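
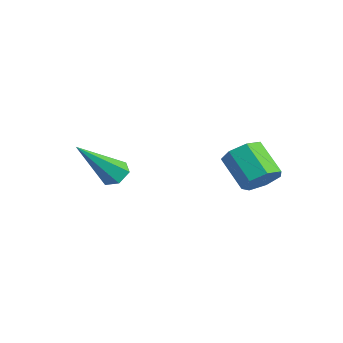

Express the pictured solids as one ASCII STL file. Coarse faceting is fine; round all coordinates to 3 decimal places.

solid 
facet normal 0.756 0.136 -0.641
outer loop
vertex 2.446 -0.022 2.454
vertex 1.975 0.055 1.915
vertex 2.25 0.561 2.347
endloop
endfacet
facet normal 0.575 0.331 0.749
outer loop
vertex 2.446 -0.022 2.454
vertex 2.25 0.561 2.347
vertex 1.396 -0.213 3.344
endloop
endfacet
facet normal 0.576 0.329 0.749
outer loop
vertex 1.396 -0.213 3.344
vertex 2.25 0.561 2.347
vertex 1.2 0.371 3.238
endloop
endfacet
facet normal -0.756 -0.137 0.640
outer loop
vertex 1.396 -0.213 3.344
vertex 1.2 0.371 3.238
vertex 0.925 -0.135 2.805
endloop
endfacet
facet normal 0.756 0.136 -0.641
outer loop
vertex 2.25 0.561 2.347
vertex 1.975 0.055 1.915
vertex 1.847 0.764 1.915
endloop
endfacet
facet normal 0.114 0.936 0.334
outer loop
vertex 2.25 0.561 2.347
vertex 1.847 0.764 1.915
vertex 1.2 0.371 3.238
endloop
endfacet
facet normal 0.112 0.936 0.333
outer loop
vertex 1.2 0.371 3.238
vertex 1.847 0.764 1.915
vertex 0.796 0.573 2.805
endloop
endfacet
facet normal -0.755 -0.138 0.641
outer loop
vertex 1.2 0.371 3.238
vertex 0.796 0.573 2.805
vertex 0.925 -0.135 2.805
endloop
endfacet
facet normal 0.755 0.136 -0.641
outer loop
vertex 1.847 0.764 1.915
vertex 1.975 0.055 1.915
vertex 1.54 0.433 1.483
endloop
endfacet
facet normal -0.434 0.837 -0.333
outer loop
vertex 1.847 0.764 1.915
vertex 1.54 0.433 1.483
vertex 0.796 0.573 2.805
endloop
endfacet
facet normal -0.435 0.837 -0.333
outer loop
vertex 0.796 0.573 2.805
vertex 1.54 0.433 1.483
vertex 0.49 0.242 2.373
endloop
endfacet
facet normal -0.755 -0.138 0.641
outer loop
vertex 0.796 0.573 2.805
vertex 0.49 0.242 2.373
vertex 0.925 -0.135 2.805
endloop
endfacet
facet normal 0.755 0.137 -0.641
outer loop
vertex 1.54 0.433 1.483
vertex 1.975 0.055 1.915
vertex 1.561 -0.182 1.376
endloop
endfacet
facet normal -0.654 0.108 -0.749
outer loop
vertex 1.54 0.433 1.483
vertex 1.561 -0.182 1.376
vertex 0.49 0.242 2.373
endloop
endfacet
facet normal -0.654 0.108 -0.749
outer loop
vertex 0.49 0.242 2.373
vertex 1.561 -0.182 1.376
vertex 0.511 -0.373 2.266
endloop
endfacet
facet normal -0.755 -0.137 0.641
outer loop
vertex 0.49 0.242 2.373
vertex 0.511 -0.373 2.266
vertex 0.925 -0.135 2.805
endloop
endfacet
facet normal 0.755 0.137 -0.641
outer loop
vertex 1.561 -0.182 1.376
vertex 1.975 0.055 1.915
vertex 1.894 -0.619 1.675
endloop
endfacet
facet normal -0.382 -0.702 -0.601
outer loop
vertex 1.561 -0.182 1.376
vertex 1.894 -0.619 1.675
vertex 0.511 -0.373 2.266
endloop
endfacet
facet normal -0.382 -0.703 -0.600
outer loop
vertex 0.511 -0.373 2.266
vertex 1.894 -0.619 1.675
vertex 0.844 -0.809 2.565
endloop
endfacet
facet normal -0.755 -0.137 0.641
outer loop
vertex 0.511 -0.373 2.266
vertex 0.844 -0.809 2.565
vertex 0.925 -0.135 2.805
endloop
endfacet
facet normal 0.755 0.137 -0.641
outer loop
vertex 1.894 -0.619 1.675
vertex 1.975 0.055 1.915
vertex 2.288 -0.547 2.155
endloop
endfacet
facet normal 0.179 -0.984 0.001
outer loop
vertex 1.894 -0.619 1.675
vertex 2.288 -0.547 2.155
vertex 0.844 -0.809 2.565
endloop
endfacet
facet normal 0.178 -0.984 -0.001
outer loop
vertex 0.844 -0.809 2.565
vertex 2.288 -0.547 2.155
vertex 1.238 -0.738 3.045
endloop
endfacet
facet normal -0.756 -0.137 0.641
outer loop
vertex 0.844 -0.809 2.565
vertex 1.238 -0.738 3.045
vertex 0.925 -0.135 2.805
endloop
endfacet
facet normal 0.756 0.137 -0.641
outer loop
vertex 2.288 -0.547 2.155
vertex 1.975 0.055 1.915
vertex 2.446 -0.022 2.454
endloop
endfacet
facet normal 0.604 -0.524 0.600
outer loop
vertex 2.288 -0.547 2.155
vertex 2.446 -0.022 2.454
vertex 1.238 -0.738 3.045
endloop
endfacet
facet normal 0.604 -0.524 0.600
outer loop
vertex 1.238 -0.738 3.045
vertex 2.446 -0.022 2.454
vertex 1.396 -0.213 3.344
endloop
endfacet
facet normal -0.756 -0.137 0.640
outer loop
vertex 1.238 -0.738 3.045
vertex 1.396 -0.213 3.344
vertex 0.925 -0.135 2.805
endloop
endfacet
facet normal -0.123 0.669 -0.733
outer loop
vertex -1.755 -3.146 0.856
vertex -2.284 -3.04 1.042
vertex -1.845 -2.738 1.244
endloop
endfacet
facet normal 0.983 0.046 0.179
outer loop
vertex -1.755 -3.146 0.856
vertex -1.845 -2.738 1.244
vertex -2.016 -4.5 2.638
endloop
endfacet
facet normal -0.123 0.669 -0.733
outer loop
vertex -1.845 -2.738 1.244
vertex -2.284 -3.04 1.042
vertex -2.374 -2.632 1.43
endloop
endfacet
facet normal 0.373 0.553 0.745
outer loop
vertex -1.845 -2.738 1.244
vertex -2.374 -2.632 1.43
vertex -2.016 -4.5 2.638
endloop
endfacet
facet normal -0.123 0.669 -0.733
outer loop
vertex -2.374 -2.632 1.43
vertex -2.284 -3.04 1.042
vertex -2.813 -2.935 1.227
endloop
endfacet
facet normal -0.584 0.359 0.728
outer loop
vertex -2.374 -2.632 1.43
vertex -2.813 -2.935 1.227
vertex -2.016 -4.5 2.638
endloop
endfacet
facet normal -0.123 0.670 -0.732
outer loop
vertex -2.813 -2.935 1.227
vertex -2.284 -3.04 1.042
vertex -2.723 -3.342 0.839
endloop
endfacet
facet normal -0.928 -0.343 0.144
outer loop
vertex -2.813 -2.935 1.227
vertex -2.723 -3.342 0.839
vertex -2.016 -4.5 2.638
endloop
endfacet
facet normal -0.122 0.670 -0.733
outer loop
vertex -2.723 -3.342 0.839
vertex -2.284 -3.04 1.042
vertex -2.194 -3.448 0.654
endloop
endfacet
facet normal -0.318 -0.849 -0.422
outer loop
vertex -2.723 -3.342 0.839
vertex -2.194 -3.448 0.654
vertex -2.016 -4.5 2.638
endloop
endfacet
facet normal -0.123 0.669 -0.733
outer loop
vertex -2.194 -3.448 0.654
vertex -2.284 -3.04 1.042
vertex -1.755 -3.146 0.856
endloop
endfacet
facet normal 0.637 -0.656 -0.405
outer loop
vertex -2.194 -3.448 0.654
vertex -1.755 -3.146 0.856
vertex -2.016 -4.5 2.638
endloop
endfacet

endsolid


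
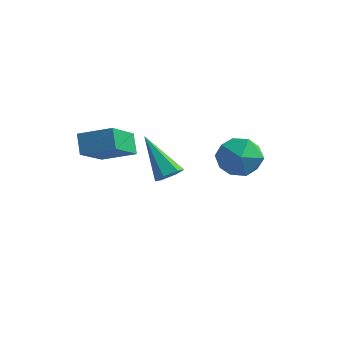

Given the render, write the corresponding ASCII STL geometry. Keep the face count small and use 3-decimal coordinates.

solid 
facet normal -0.895 -0.301 -0.330
outer loop
vertex -3.352 -2.407 3.326
vertex -3.771 -1.948 4.044
vertex -3.484 -0.828 2.241
endloop
endfacet
facet normal 0.441 -0.483 -0.756
outer loop
vertex -2.249 -0.412 2.696
vertex -3.352 -2.407 3.326
vertex -3.484 -0.828 2.241
endloop
endfacet
facet normal -0.895 -0.301 -0.330
outer loop
vertex -3.484 -0.828 2.241
vertex -3.771 -1.948 4.044
vertex -3.903 -0.369 2.959
endloop
endfacet
facet normal -0.069 0.822 -0.565
outer loop
vertex -3.903 -0.369 2.959
vertex -2.249 -0.412 2.696
vertex -3.484 -0.828 2.241
endloop
endfacet
facet normal 0.069 -0.822 0.565
outer loop
vertex -3.352 -2.407 3.326
vertex -2.536 -1.532 4.499
vertex -3.771 -1.948 4.044
endloop
endfacet
facet normal 0.441 -0.483 -0.756
outer loop
vertex -2.117 -1.991 3.781
vertex -3.352 -2.407 3.326
vertex -2.249 -0.412 2.696
endloop
endfacet
facet normal 0.069 -0.822 0.565
outer loop
vertex -2.117 -1.991 3.781
vertex -2.536 -1.532 4.499
vertex -3.352 -2.407 3.326
endloop
endfacet
facet normal -0.441 0.483 0.756
outer loop
vertex -3.771 -1.948 4.044
vertex -2.536 -1.532 4.499
vertex -3.903 -0.369 2.959
endloop
endfacet
facet normal -0.069 0.822 -0.565
outer loop
vertex -2.668 0.047 3.414
vertex -2.249 -0.412 2.696
vertex -3.903 -0.369 2.959
endloop
endfacet
facet normal -0.441 0.483 0.756
outer loop
vertex -3.903 -0.369 2.959
vertex -2.536 -1.532 4.499
vertex -2.668 0.047 3.414
endloop
endfacet
facet normal 0.895 0.301 0.330
outer loop
vertex -2.668 0.047 3.414
vertex -2.117 -1.991 3.781
vertex -2.249 -0.412 2.696
endloop
endfacet
facet normal 0.895 0.301 0.330
outer loop
vertex -2.536 -1.532 4.499
vertex -2.117 -1.991 3.781
vertex -2.668 0.047 3.414
endloop
endfacet
facet normal 0.152 0.893 -0.424
outer loop
vertex 1.677 1.451 2.167
vertex 0.731 1.72 2.395
vertex 1.479 1.903 3.048
endloop
endfacet
facet normal 0.759 0.633 -0.154
outer loop
vertex 1.677 1.451 2.167
vertex 1.479 1.903 3.048
vertex 2.121 1.124 3.013
endloop
endfacet
facet normal 0.886 0.003 -0.464
outer loop
vertex 1.677 1.451 2.167
vertex 2.121 1.124 3.013
vertex 1.77 0.461 2.338
endloop
endfacet
facet normal 0.357 -0.126 -0.925
outer loop
vertex 1.677 1.451 2.167
vertex 1.77 0.461 2.338
vertex 0.911 0.829 1.956
endloop
endfacet
facet normal -0.096 0.424 -0.900
outer loop
vertex 1.677 1.451 2.167
vertex 0.911 0.829 1.956
vertex 0.731 1.72 2.395
endloop
endfacet
facet normal 0.659 0.519 0.544
outer loop
vertex 2.121 1.124 3.013
vertex 1.479 1.903 3.048
vertex 1.449 1.191 3.764
endloop
endfacet
facet normal -0.324 0.940 0.107
outer loop
vertex 1.479 1.903 3.048
vertex 0.731 1.72 2.395
vertex 0.59 1.559 3.382
endloop
endfacet
facet normal -0.725 0.181 -0.665
outer loop
vertex 0.731 1.72 2.395
vertex 0.911 0.829 1.956
vertex 0.239 0.896 2.707
endloop
endfacet
facet normal 0.010 -0.709 -0.705
outer loop
vertex 0.911 0.829 1.956
vertex 1.77 0.461 2.338
vertex 0.881 0.117 2.672
endloop
endfacet
facet normal 0.865 -0.500 0.042
outer loop
vertex 1.77 0.461 2.338
vertex 2.121 1.124 3.013
vertex 1.629 0.3 3.325
endloop
endfacet
facet normal -0.357 0.126 0.925
outer loop
vertex 0.683 0.569 3.553
vertex 1.449 1.191 3.764
vertex 0.59 1.559 3.382
endloop
endfacet
facet normal -0.886 -0.003 0.464
outer loop
vertex 0.683 0.569 3.553
vertex 0.59 1.559 3.382
vertex 0.239 0.896 2.707
endloop
endfacet
facet normal -0.759 -0.633 0.154
outer loop
vertex 0.683 0.569 3.553
vertex 0.239 0.896 2.707
vertex 0.881 0.117 2.672
endloop
endfacet
facet normal -0.152 -0.893 0.424
outer loop
vertex 0.683 0.569 3.553
vertex 0.881 0.117 2.672
vertex 1.629 0.3 3.325
endloop
endfacet
facet normal 0.096 -0.424 0.900
outer loop
vertex 0.683 0.569 3.553
vertex 1.629 0.3 3.325
vertex 1.449 1.191 3.764
endloop
endfacet
facet normal -0.010 0.709 0.705
outer loop
vertex 0.59 1.559 3.382
vertex 1.449 1.191 3.764
vertex 1.479 1.903 3.048
endloop
endfacet
facet normal -0.865 0.500 -0.042
outer loop
vertex 0.239 0.896 2.707
vertex 0.59 1.559 3.382
vertex 0.731 1.72 2.395
endloop
endfacet
facet normal -0.659 -0.519 -0.544
outer loop
vertex 0.881 0.117 2.672
vertex 0.239 0.896 2.707
vertex 0.911 0.829 1.956
endloop
endfacet
facet normal 0.324 -0.940 -0.107
outer loop
vertex 1.629 0.3 3.325
vertex 0.881 0.117 2.672
vertex 1.77 0.461 2.338
endloop
endfacet
facet normal 0.725 -0.181 0.665
outer loop
vertex 1.449 1.191 3.764
vertex 1.629 0.3 3.325
vertex 2.121 1.124 3.013
endloop
endfacet
facet normal 0.671 -0.231 -0.705
outer loop
vertex -1.905 1.901 0.733
vertex -2.325 1.999 0.301
vertex -1.969 2.457 0.49
endloop
endfacet
facet normal 0.547 0.387 0.742
outer loop
vertex -1.905 1.901 0.733
vertex -1.969 2.457 0.49
vertex -3.735 2.481 1.779
endloop
endfacet
facet normal 0.671 -0.231 -0.705
outer loop
vertex -1.969 2.457 0.49
vertex -2.325 1.999 0.301
vertex -2.389 2.555 0.058
endloop
endfacet
facet normal 0.103 0.987 0.123
outer loop
vertex -1.969 2.457 0.49
vertex -2.389 2.555 0.058
vertex -3.735 2.481 1.779
endloop
endfacet
facet normal 0.672 -0.230 -0.704
outer loop
vertex -2.389 2.555 0.058
vertex -2.325 1.999 0.301
vertex -2.744 2.096 -0.131
endloop
endfacet
facet normal -0.609 0.655 -0.448
outer loop
vertex -2.389 2.555 0.058
vertex -2.744 2.096 -0.131
vertex -3.735 2.481 1.779
endloop
endfacet
facet normal 0.673 -0.229 -0.704
outer loop
vertex -2.744 2.096 -0.131
vertex -2.325 1.999 0.301
vertex -2.68 1.54 0.111
endloop
endfacet
facet normal -0.875 -0.274 -0.399
outer loop
vertex -2.744 2.096 -0.131
vertex -2.68 1.54 0.111
vertex -3.735 2.481 1.779
endloop
endfacet
facet normal 0.672 -0.228 -0.705
outer loop
vertex -2.68 1.54 0.111
vertex -2.325 1.999 0.301
vertex -2.26 1.443 0.543
endloop
endfacet
facet normal -0.430 -0.875 0.222
outer loop
vertex -2.68 1.54 0.111
vertex -2.26 1.443 0.543
vertex -3.735 2.481 1.779
endloop
endfacet
facet normal 0.672 -0.228 -0.705
outer loop
vertex -2.26 1.443 0.543
vertex -2.325 1.999 0.301
vertex -1.905 1.901 0.733
endloop
endfacet
facet normal 0.279 -0.545 0.791
outer loop
vertex -2.26 1.443 0.543
vertex -1.905 1.901 0.733
vertex -3.735 2.481 1.779
endloop
endfacet

endsolid


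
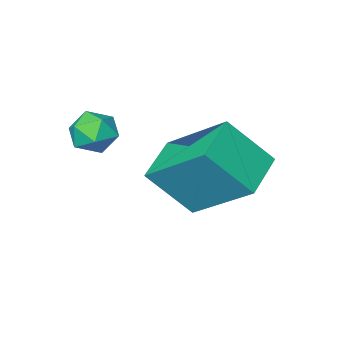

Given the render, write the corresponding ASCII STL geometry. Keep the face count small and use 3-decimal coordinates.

solid 
facet normal 0.313 -0.027 0.949
outer loop
vertex -0.325 -1.342 -0.031
vertex -0.285 -2.013 -0.063
vertex 0.247 -1.636 -0.228
endloop
endfacet
facet normal 0.515 0.579 0.632
outer loop
vertex -0.325 -1.342 -0.031
vertex 0.247 -1.636 -0.228
vertex 0.023 -1.088 -0.547
endloop
endfacet
facet normal -0.071 0.913 0.401
outer loop
vertex -0.325 -1.342 -0.031
vertex 0.023 -1.088 -0.547
vertex -0.648 -1.126 -0.58
endloop
endfacet
facet normal -0.637 0.513 0.576
outer loop
vertex -0.325 -1.342 -0.031
vertex -0.648 -1.126 -0.58
vertex -0.838 -1.698 -0.281
endloop
endfacet
facet normal -0.399 -0.067 0.915
outer loop
vertex -0.325 -1.342 -0.031
vertex -0.838 -1.698 -0.281
vertex -0.285 -2.013 -0.063
endloop
endfacet
facet normal 0.910 0.409 0.063
outer loop
vertex 0.023 -1.088 -0.547
vertex 0.247 -1.636 -0.228
vertex 0.278 -1.602 -0.899
endloop
endfacet
facet normal 0.584 -0.571 0.577
outer loop
vertex 0.247 -1.636 -0.228
vertex -0.285 -2.013 -0.063
vertex 0.088 -2.174 -0.6
endloop
endfacet
facet normal -0.568 -0.638 0.520
outer loop
vertex -0.285 -2.013 -0.063
vertex -0.838 -1.698 -0.281
vertex -0.583 -2.212 -0.633
endloop
endfacet
facet normal -0.953 0.302 -0.029
outer loop
vertex -0.838 -1.698 -0.281
vertex -0.648 -1.126 -0.58
vertex -0.807 -1.664 -0.952
endloop
endfacet
facet normal -0.038 0.950 -0.311
outer loop
vertex -0.648 -1.126 -0.58
vertex 0.023 -1.088 -0.547
vertex -0.275 -1.287 -1.117
endloop
endfacet
facet normal 0.637 -0.513 -0.576
outer loop
vertex -0.235 -1.958 -1.149
vertex 0.278 -1.602 -0.899
vertex 0.088 -2.174 -0.6
endloop
endfacet
facet normal 0.071 -0.913 -0.401
outer loop
vertex -0.235 -1.958 -1.149
vertex 0.088 -2.174 -0.6
vertex -0.583 -2.212 -0.633
endloop
endfacet
facet normal -0.515 -0.579 -0.632
outer loop
vertex -0.235 -1.958 -1.149
vertex -0.583 -2.212 -0.633
vertex -0.807 -1.664 -0.952
endloop
endfacet
facet normal -0.313 0.027 -0.949
outer loop
vertex -0.235 -1.958 -1.149
vertex -0.807 -1.664 -0.952
vertex -0.275 -1.287 -1.117
endloop
endfacet
facet normal 0.399 0.067 -0.915
outer loop
vertex -0.235 -1.958 -1.149
vertex -0.275 -1.287 -1.117
vertex 0.278 -1.602 -0.899
endloop
endfacet
facet normal 0.953 -0.302 0.029
outer loop
vertex 0.088 -2.174 -0.6
vertex 0.278 -1.602 -0.899
vertex 0.247 -1.636 -0.228
endloop
endfacet
facet normal 0.038 -0.950 0.311
outer loop
vertex -0.583 -2.212 -0.633
vertex 0.088 -2.174 -0.6
vertex -0.285 -2.013 -0.063
endloop
endfacet
facet normal -0.910 -0.409 -0.063
outer loop
vertex -0.807 -1.664 -0.952
vertex -0.583 -2.212 -0.633
vertex -0.838 -1.698 -0.281
endloop
endfacet
facet normal -0.584 0.571 -0.577
outer loop
vertex -0.275 -1.287 -1.117
vertex -0.807 -1.664 -0.952
vertex -0.648 -1.126 -0.58
endloop
endfacet
facet normal 0.568 0.638 -0.520
outer loop
vertex 0.278 -1.602 -0.899
vertex -0.275 -1.287 -1.117
vertex 0.023 -1.088 -0.547
endloop
endfacet
facet normal -0.801 -0.525 0.289
outer loop
vertex -2.724 0.242 -0.087
vertex -3.616 0.933 -1.304
vertex -2.141 -1.392 -1.44
endloop
endfacet
facet normal 0.537 -0.416 0.734
outer loop
vertex -1.044 -0.673 -1.836
vertex -2.724 0.242 -0.087
vertex -2.141 -1.392 -1.44
endloop
endfacet
facet normal -0.801 -0.525 0.289
outer loop
vertex -2.141 -1.392 -1.44
vertex -3.616 0.933 -1.304
vertex -3.033 -0.701 -2.658
endloop
endfacet
facet normal 0.265 -0.743 -0.615
outer loop
vertex -3.033 -0.701 -2.658
vertex -1.044 -0.673 -1.836
vertex -2.141 -1.392 -1.44
endloop
endfacet
facet normal -0.264 0.742 0.615
outer loop
vertex -2.724 0.242 -0.087
vertex -2.519 1.652 -1.7
vertex -3.616 0.933 -1.304
endloop
endfacet
facet normal 0.537 -0.416 0.734
outer loop
vertex -1.627 0.961 -0.482
vertex -2.724 0.242 -0.087
vertex -1.044 -0.673 -1.836
endloop
endfacet
facet normal -0.265 0.742 0.615
outer loop
vertex -1.627 0.961 -0.482
vertex -2.519 1.652 -1.7
vertex -2.724 0.242 -0.087
endloop
endfacet
facet normal -0.537 0.416 -0.734
outer loop
vertex -3.616 0.933 -1.304
vertex -2.519 1.652 -1.7
vertex -3.033 -0.701 -2.658
endloop
endfacet
facet normal 0.265 -0.742 -0.616
outer loop
vertex -1.936 0.018 -3.053
vertex -1.044 -0.673 -1.836
vertex -3.033 -0.701 -2.658
endloop
endfacet
facet normal -0.537 0.416 -0.734
outer loop
vertex -3.033 -0.701 -2.658
vertex -2.519 1.652 -1.7
vertex -1.936 0.018 -3.053
endloop
endfacet
facet normal 0.801 0.525 -0.289
outer loop
vertex -1.936 0.018 -3.053
vertex -1.627 0.961 -0.482
vertex -1.044 -0.673 -1.836
endloop
endfacet
facet normal 0.801 0.525 -0.289
outer loop
vertex -2.519 1.652 -1.7
vertex -1.627 0.961 -0.482
vertex -1.936 0.018 -3.053
endloop
endfacet

endsolid


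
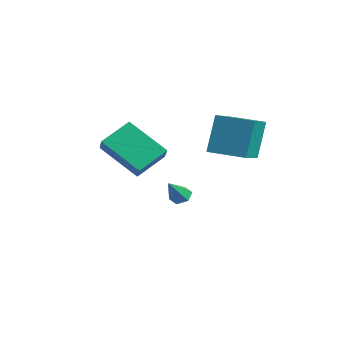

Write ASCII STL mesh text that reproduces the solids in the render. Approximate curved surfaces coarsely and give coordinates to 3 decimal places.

solid 
facet normal -0.667 -0.424 0.613
outer loop
vertex -1.324 -4.794 2.716
vertex -1.378 -3.468 3.573
vertex -2.195 -4.396 2.044
endloop
endfacet
facet normal 0.035 -0.839 -0.542
outer loop
vertex -0.742 -3.472 0.707
vertex -1.324 -4.794 2.716
vertex -2.195 -4.396 2.044
endloop
endfacet
facet normal -0.667 -0.423 0.613
outer loop
vertex -2.195 -4.396 2.044
vertex -1.378 -3.468 3.573
vertex -2.249 -3.069 2.901
endloop
endfacet
facet normal -0.745 0.340 -0.574
outer loop
vertex -2.249 -3.069 2.901
vertex -0.742 -3.472 0.707
vertex -2.195 -4.396 2.044
endloop
endfacet
facet normal 0.745 -0.341 0.574
outer loop
vertex -1.324 -4.794 2.716
vertex 0.075 -2.544 2.236
vertex -1.378 -3.468 3.573
endloop
endfacet
facet normal 0.034 -0.839 -0.542
outer loop
vertex 0.129 -3.871 1.379
vertex -1.324 -4.794 2.716
vertex -0.742 -3.472 0.707
endloop
endfacet
facet normal 0.745 -0.340 0.574
outer loop
vertex 0.129 -3.871 1.379
vertex 0.075 -2.544 2.236
vertex -1.324 -4.794 2.716
endloop
endfacet
facet normal -0.034 0.839 0.543
outer loop
vertex -1.378 -3.468 3.573
vertex 0.075 -2.544 2.236
vertex -2.249 -3.069 2.901
endloop
endfacet
facet normal -0.745 0.341 -0.574
outer loop
vertex -0.796 -2.146 1.564
vertex -0.742 -3.472 0.707
vertex -2.249 -3.069 2.901
endloop
endfacet
facet normal -0.035 0.840 0.542
outer loop
vertex -2.249 -3.069 2.901
vertex 0.075 -2.544 2.236
vertex -0.796 -2.146 1.564
endloop
endfacet
facet normal 0.667 0.423 -0.613
outer loop
vertex -0.796 -2.146 1.564
vertex 0.129 -3.871 1.379
vertex -0.742 -3.472 0.707
endloop
endfacet
facet normal 0.667 0.423 -0.613
outer loop
vertex 0.075 -2.544 2.236
vertex 0.129 -3.871 1.379
vertex -0.796 -2.146 1.564
endloop
endfacet
facet normal -0.260 0.617 -0.743
outer loop
vertex -3.292 -0.085 -2.37
vertex -3.517 0.26 -2.005
vertex -2.988 0.314 -2.145
endloop
endfacet
facet normal 0.833 -0.491 -0.255
outer loop
vertex -3.292 -0.085 -2.37
vertex -2.988 0.314 -2.145
vertex -3.163 -0.58 -0.995
endloop
endfacet
facet normal -0.260 0.617 -0.743
outer loop
vertex -2.988 0.314 -2.145
vertex -3.517 0.26 -2.005
vertex -3.212 0.659 -1.78
endloop
endfacet
facet normal 0.912 0.244 0.329
outer loop
vertex -2.988 0.314 -2.145
vertex -3.212 0.659 -1.78
vertex -3.163 -0.58 -0.995
endloop
endfacet
facet normal -0.260 0.617 -0.743
outer loop
vertex -3.212 0.659 -1.78
vertex -3.517 0.26 -2.005
vertex -3.741 0.605 -1.64
endloop
endfacet
facet normal 0.165 0.532 0.830
outer loop
vertex -3.212 0.659 -1.78
vertex -3.741 0.605 -1.64
vertex -3.163 -0.58 -0.995
endloop
endfacet
facet normal -0.260 0.617 -0.743
outer loop
vertex -3.741 0.605 -1.64
vertex -3.517 0.26 -2.005
vertex -4.046 0.206 -1.865
endloop
endfacet
facet normal -0.660 0.084 0.746
outer loop
vertex -3.741 0.605 -1.64
vertex -4.046 0.206 -1.865
vertex -3.163 -0.58 -0.995
endloop
endfacet
facet normal -0.260 0.617 -0.743
outer loop
vertex -4.046 0.206 -1.865
vertex -3.517 0.26 -2.005
vertex -3.822 -0.139 -2.23
endloop
endfacet
facet normal -0.740 -0.652 0.162
outer loop
vertex -4.046 0.206 -1.865
vertex -3.822 -0.139 -2.23
vertex -3.163 -0.58 -0.995
endloop
endfacet
facet normal -0.259 0.617 -0.743
outer loop
vertex -3.822 -0.139 -2.23
vertex -3.517 0.26 -2.005
vertex -3.292 -0.085 -2.37
endloop
endfacet
facet normal 0.006 -0.941 -0.339
outer loop
vertex -3.822 -0.139 -2.23
vertex -3.292 -0.085 -2.37
vertex -3.163 -0.58 -0.995
endloop
endfacet
facet normal -0.605 0.731 -0.317
outer loop
vertex -1.144 1.108 3.193
vertex 0.182 2.147 3.059
vertex -0.875 0.524 1.331
endloop
endfacet
facet normal -0.784 -0.615 0.080
outer loop
vertex 0.178 -0.747 1.881
vertex -1.144 1.108 3.193
vertex -0.875 0.524 1.331
endloop
endfacet
facet normal -0.605 0.731 -0.316
outer loop
vertex -0.875 0.524 1.331
vertex 0.182 2.147 3.059
vertex 0.451 1.563 1.196
endloop
endfacet
facet normal 0.136 -0.296 -0.945
outer loop
vertex 0.451 1.563 1.196
vertex 0.178 -0.747 1.881
vertex -0.875 0.524 1.331
endloop
endfacet
facet normal -0.136 0.296 0.945
outer loop
vertex -1.144 1.108 3.193
vertex 1.235 0.876 3.609
vertex 0.182 2.147 3.059
endloop
endfacet
facet normal -0.784 -0.615 0.080
outer loop
vertex -0.091 -0.163 3.744
vertex -1.144 1.108 3.193
vertex 0.178 -0.747 1.881
endloop
endfacet
facet normal -0.136 0.297 0.945
outer loop
vertex -0.091 -0.163 3.744
vertex 1.235 0.876 3.609
vertex -1.144 1.108 3.193
endloop
endfacet
facet normal 0.784 0.615 -0.080
outer loop
vertex 0.182 2.147 3.059
vertex 1.235 0.876 3.609
vertex 0.451 1.563 1.196
endloop
endfacet
facet normal 0.137 -0.296 -0.945
outer loop
vertex 1.504 0.292 1.747
vertex 0.178 -0.747 1.881
vertex 0.451 1.563 1.196
endloop
endfacet
facet normal 0.784 0.615 -0.080
outer loop
vertex 0.451 1.563 1.196
vertex 1.235 0.876 3.609
vertex 1.504 0.292 1.747
endloop
endfacet
facet normal 0.605 -0.731 0.316
outer loop
vertex 1.504 0.292 1.747
vertex -0.091 -0.163 3.744
vertex 0.178 -0.747 1.881
endloop
endfacet
facet normal 0.605 -0.731 0.317
outer loop
vertex 1.235 0.876 3.609
vertex -0.091 -0.163 3.744
vertex 1.504 0.292 1.747
endloop
endfacet

endsolid


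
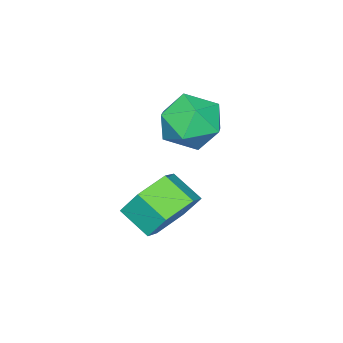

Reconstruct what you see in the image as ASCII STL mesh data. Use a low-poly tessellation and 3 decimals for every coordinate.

solid 
facet normal -0.552 0.833 0.039
outer loop
vertex 0.735 -3.251 2.98
vertex 0.81 -3.251 4.039
vertex 1.536 -2.742 3.455
endloop
endfacet
facet normal -0.175 0.805 -0.567
outer loop
vertex 0.735 -3.251 2.98
vertex 1.536 -2.742 3.455
vertex 1.717 -3.318 2.581
endloop
endfacet
facet normal -0.356 0.207 -0.911
outer loop
vertex 0.735 -3.251 2.98
vertex 1.717 -3.318 2.581
vertex 1.101 -4.183 2.625
endloop
endfacet
facet normal -0.844 -0.134 -0.519
outer loop
vertex 0.735 -3.251 2.98
vertex 1.101 -4.183 2.625
vertex 0.541 -4.141 3.526
endloop
endfacet
facet normal -0.965 0.252 0.068
outer loop
vertex 0.735 -3.251 2.98
vertex 0.541 -4.141 3.526
vertex 0.81 -3.251 4.039
endloop
endfacet
facet normal 0.516 0.761 -0.394
outer loop
vertex 1.717 -3.318 2.581
vertex 1.536 -2.742 3.455
vertex 2.399 -3.359 3.394
endloop
endfacet
facet normal -0.094 0.805 0.585
outer loop
vertex 1.536 -2.742 3.455
vertex 0.81 -3.251 4.039
vertex 1.839 -3.317 4.295
endloop
endfacet
facet normal -0.763 -0.134 0.633
outer loop
vertex 0.81 -3.251 4.039
vertex 0.541 -4.141 3.526
vertex 1.223 -4.182 4.339
endloop
endfacet
facet normal -0.566 -0.761 -0.317
outer loop
vertex 0.541 -4.141 3.526
vertex 1.101 -4.183 2.625
vertex 1.404 -4.758 3.465
endloop
endfacet
facet normal 0.224 -0.208 -0.952
outer loop
vertex 1.101 -4.183 2.625
vertex 1.717 -3.318 2.581
vertex 2.13 -4.249 2.881
endloop
endfacet
facet normal 0.844 0.134 0.519
outer loop
vertex 2.205 -4.249 3.94
vertex 2.399 -3.359 3.394
vertex 1.839 -3.317 4.295
endloop
endfacet
facet normal 0.356 -0.207 0.911
outer loop
vertex 2.205 -4.249 3.94
vertex 1.839 -3.317 4.295
vertex 1.223 -4.182 4.339
endloop
endfacet
facet normal 0.175 -0.805 0.567
outer loop
vertex 2.205 -4.249 3.94
vertex 1.223 -4.182 4.339
vertex 1.404 -4.758 3.465
endloop
endfacet
facet normal 0.552 -0.833 -0.039
outer loop
vertex 2.205 -4.249 3.94
vertex 1.404 -4.758 3.465
vertex 2.13 -4.249 2.881
endloop
endfacet
facet normal 0.965 -0.252 -0.068
outer loop
vertex 2.205 -4.249 3.94
vertex 2.13 -4.249 2.881
vertex 2.399 -3.359 3.394
endloop
endfacet
facet normal 0.566 0.761 0.317
outer loop
vertex 1.839 -3.317 4.295
vertex 2.399 -3.359 3.394
vertex 1.536 -2.742 3.455
endloop
endfacet
facet normal -0.224 0.208 0.952
outer loop
vertex 1.223 -4.182 4.339
vertex 1.839 -3.317 4.295
vertex 0.81 -3.251 4.039
endloop
endfacet
facet normal -0.516 -0.761 0.394
outer loop
vertex 1.404 -4.758 3.465
vertex 1.223 -4.182 4.339
vertex 0.541 -4.141 3.526
endloop
endfacet
facet normal 0.094 -0.805 -0.585
outer loop
vertex 2.13 -4.249 2.881
vertex 1.404 -4.758 3.465
vertex 1.101 -4.183 2.625
endloop
endfacet
facet normal 0.763 0.134 -0.633
outer loop
vertex 2.399 -3.359 3.394
vertex 2.13 -4.249 2.881
vertex 1.717 -3.318 2.581
endloop
endfacet
facet normal 0.028 0.846 -0.532
outer loop
vertex 3.788 -2.921 1.016
vertex 2.957 -3.225 0.489
vertex 2.846 -2.677 1.354
endloop
endfacet
facet normal 0.404 0.477 0.781
outer loop
vertex 3.788 -2.921 1.016
vertex 2.846 -2.677 1.354
vertex 3.755 -3.912 1.638
endloop
endfacet
facet normal 0.405 0.477 0.780
outer loop
vertex 3.755 -3.912 1.638
vertex 2.846 -2.677 1.354
vertex 2.813 -3.667 1.977
endloop
endfacet
facet normal -0.029 -0.846 0.532
outer loop
vertex 3.755 -3.912 1.638
vertex 2.813 -3.667 1.977
vertex 2.923 -4.215 1.111
endloop
endfacet
facet normal 0.028 0.846 -0.532
outer loop
vertex 2.846 -2.677 1.354
vertex 2.957 -3.225 0.489
vertex 2.015 -2.981 0.827
endloop
endfacet
facet normal -0.590 0.444 0.674
outer loop
vertex 2.846 -2.677 1.354
vertex 2.015 -2.981 0.827
vertex 2.813 -3.667 1.977
endloop
endfacet
facet normal -0.590 0.444 0.674
outer loop
vertex 2.813 -3.667 1.977
vertex 2.015 -2.981 0.827
vertex 1.982 -3.971 1.45
endloop
endfacet
facet normal -0.028 -0.846 0.532
outer loop
vertex 2.813 -3.667 1.977
vertex 1.982 -3.971 1.45
vertex 2.923 -4.215 1.111
endloop
endfacet
facet normal 0.028 0.846 -0.532
outer loop
vertex 2.015 -2.981 0.827
vertex 2.957 -3.225 0.489
vertex 2.125 -3.528 -0.038
endloop
endfacet
facet normal -0.994 -0.033 -0.105
outer loop
vertex 2.015 -2.981 0.827
vertex 2.125 -3.528 -0.038
vertex 1.982 -3.971 1.45
endloop
endfacet
facet normal -0.994 -0.033 -0.105
outer loop
vertex 1.982 -3.971 1.45
vertex 2.125 -3.528 -0.038
vertex 2.092 -4.519 0.584
endloop
endfacet
facet normal -0.028 -0.846 0.532
outer loop
vertex 1.982 -3.971 1.45
vertex 2.092 -4.519 0.584
vertex 2.923 -4.215 1.111
endloop
endfacet
facet normal 0.029 0.846 -0.532
outer loop
vertex 2.125 -3.528 -0.038
vertex 2.957 -3.225 0.489
vertex 3.067 -3.773 -0.377
endloop
endfacet
facet normal -0.405 -0.476 -0.781
outer loop
vertex 2.125 -3.528 -0.038
vertex 3.067 -3.773 -0.377
vertex 2.092 -4.519 0.584
endloop
endfacet
facet normal -0.404 -0.478 -0.780
outer loop
vertex 2.092 -4.519 0.584
vertex 3.067 -3.773 -0.377
vertex 3.034 -4.763 0.246
endloop
endfacet
facet normal -0.028 -0.846 0.532
outer loop
vertex 2.092 -4.519 0.584
vertex 3.034 -4.763 0.246
vertex 2.923 -4.215 1.111
endloop
endfacet
facet normal 0.028 0.846 -0.532
outer loop
vertex 3.067 -3.773 -0.377
vertex 2.957 -3.225 0.489
vertex 3.898 -3.469 0.15
endloop
endfacet
facet normal 0.590 -0.444 -0.674
outer loop
vertex 3.067 -3.773 -0.377
vertex 3.898 -3.469 0.15
vertex 3.034 -4.763 0.246
endloop
endfacet
facet normal 0.590 -0.444 -0.674
outer loop
vertex 3.034 -4.763 0.246
vertex 3.898 -3.469 0.15
vertex 3.865 -4.459 0.773
endloop
endfacet
facet normal -0.028 -0.846 0.532
outer loop
vertex 3.034 -4.763 0.246
vertex 3.865 -4.459 0.773
vertex 2.923 -4.215 1.111
endloop
endfacet
facet normal 0.028 0.846 -0.532
outer loop
vertex 3.898 -3.469 0.15
vertex 2.957 -3.225 0.489
vertex 3.788 -2.921 1.016
endloop
endfacet
facet normal 0.994 0.033 0.105
outer loop
vertex 3.898 -3.469 0.15
vertex 3.788 -2.921 1.016
vertex 3.865 -4.459 0.773
endloop
endfacet
facet normal 0.994 0.033 0.105
outer loop
vertex 3.865 -4.459 0.773
vertex 3.788 -2.921 1.016
vertex 3.755 -3.912 1.638
endloop
endfacet
facet normal -0.028 -0.846 0.532
outer loop
vertex 3.865 -4.459 0.773
vertex 3.755 -3.912 1.638
vertex 2.923 -4.215 1.111
endloop
endfacet

endsolid


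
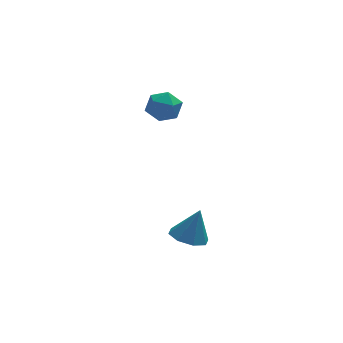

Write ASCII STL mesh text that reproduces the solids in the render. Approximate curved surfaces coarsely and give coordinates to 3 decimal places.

solid 
facet normal -0.339 -0.111 -0.934
outer loop
vertex -0.287 -3.158 -2.854
vertex -1.171 -3.142 -2.535
vertex -0.56 -2.493 -2.834
endloop
endfacet
facet normal 0.920 0.374 0.118
outer loop
vertex -0.287 -3.158 -2.854
vertex -0.56 -2.493 -2.834
vertex -0.609 -2.958 -0.985
endloop
endfacet
facet normal -0.339 -0.112 -0.934
outer loop
vertex -0.56 -2.493 -2.834
vertex -1.171 -3.142 -2.535
vertex -1.192 -2.208 -2.639
endloop
endfacet
facet normal 0.458 0.859 0.228
outer loop
vertex -0.56 -2.493 -2.834
vertex -1.192 -2.208 -2.639
vertex -0.609 -2.958 -0.985
endloop
endfacet
facet normal -0.339 -0.112 -0.934
outer loop
vertex -1.192 -2.208 -2.639
vertex -1.171 -3.142 -2.535
vertex -1.811 -2.47 -2.383
endloop
endfacet
facet normal -0.179 0.871 0.458
outer loop
vertex -1.192 -2.208 -2.639
vertex -1.811 -2.47 -2.383
vertex -0.609 -2.958 -0.985
endloop
endfacet
facet normal -0.338 -0.111 -0.935
outer loop
vertex -1.811 -2.47 -2.383
vertex -1.171 -3.142 -2.535
vertex -2.055 -3.126 -2.217
endloop
endfacet
facet normal -0.621 0.401 0.674
outer loop
vertex -1.811 -2.47 -2.383
vertex -2.055 -3.126 -2.217
vertex -0.609 -2.958 -0.985
endloop
endfacet
facet normal -0.338 -0.111 -0.935
outer loop
vertex -2.055 -3.126 -2.217
vertex -1.171 -3.142 -2.535
vertex -1.782 -3.791 -2.237
endloop
endfacet
facet normal -0.606 -0.271 0.748
outer loop
vertex -2.055 -3.126 -2.217
vertex -1.782 -3.791 -2.237
vertex -0.609 -2.958 -0.985
endloop
endfacet
facet normal -0.339 -0.110 -0.934
outer loop
vertex -1.782 -3.791 -2.237
vertex -1.171 -3.142 -2.535
vertex -1.151 -4.076 -2.432
endloop
endfacet
facet normal -0.144 -0.756 0.638
outer loop
vertex -1.782 -3.791 -2.237
vertex -1.151 -4.076 -2.432
vertex -0.609 -2.958 -0.985
endloop
endfacet
facet normal -0.340 -0.110 -0.934
outer loop
vertex -1.151 -4.076 -2.432
vertex -1.171 -3.142 -2.535
vertex -0.532 -3.814 -2.688
endloop
endfacet
facet normal 0.494 -0.768 0.408
outer loop
vertex -1.151 -4.076 -2.432
vertex -0.532 -3.814 -2.688
vertex -0.609 -2.958 -0.985
endloop
endfacet
facet normal -0.339 -0.110 -0.934
outer loop
vertex -0.532 -3.814 -2.688
vertex -1.171 -3.142 -2.535
vertex -0.287 -3.158 -2.854
endloop
endfacet
facet normal 0.934 -0.300 0.193
outer loop
vertex -0.532 -3.814 -2.688
vertex -0.287 -3.158 -2.854
vertex -0.609 -2.958 -0.985
endloop
endfacet
facet normal -0.375 0.181 0.909
outer loop
vertex -1.664 3.221 2.785
vertex -1.718 2.291 2.948
vertex -0.933 2.766 3.177
endloop
endfacet
facet normal 0.062 0.707 0.705
outer loop
vertex -1.664 3.221 2.785
vertex -0.933 2.766 3.177
vertex -0.78 3.419 2.509
endloop
endfacet
facet normal -0.189 0.977 0.095
outer loop
vertex -1.664 3.221 2.785
vertex -0.78 3.419 2.509
vertex -1.472 3.347 1.867
endloop
endfacet
facet normal -0.782 0.618 -0.079
outer loop
vertex -1.664 3.221 2.785
vertex -1.472 3.347 1.867
vertex -2.051 2.649 2.138
endloop
endfacet
facet normal -0.897 0.126 0.424
outer loop
vertex -1.664 3.221 2.785
vertex -2.051 2.649 2.138
vertex -1.718 2.291 2.948
endloop
endfacet
facet normal 0.702 0.422 0.573
outer loop
vertex -0.78 3.419 2.509
vertex -0.933 2.766 3.177
vertex -0.289 2.611 2.502
endloop
endfacet
facet normal -0.004 -0.428 0.904
outer loop
vertex -0.933 2.766 3.177
vertex -1.718 2.291 2.948
vertex -0.868 1.913 2.773
endloop
endfacet
facet normal -0.848 -0.516 0.120
outer loop
vertex -1.718 2.291 2.948
vertex -2.051 2.649 2.138
vertex -1.56 1.841 2.131
endloop
endfacet
facet normal -0.662 0.279 -0.696
outer loop
vertex -2.051 2.649 2.138
vertex -1.472 3.347 1.867
vertex -1.407 2.494 1.463
endloop
endfacet
facet normal 0.297 0.860 -0.416
outer loop
vertex -1.472 3.347 1.867
vertex -0.78 3.419 2.509
vertex -0.622 2.969 1.692
endloop
endfacet
facet normal 0.782 -0.618 0.079
outer loop
vertex -0.676 2.039 1.855
vertex -0.289 2.611 2.502
vertex -0.868 1.913 2.773
endloop
endfacet
facet normal 0.189 -0.977 -0.095
outer loop
vertex -0.676 2.039 1.855
vertex -0.868 1.913 2.773
vertex -1.56 1.841 2.131
endloop
endfacet
facet normal -0.062 -0.707 -0.705
outer loop
vertex -0.676 2.039 1.855
vertex -1.56 1.841 2.131
vertex -1.407 2.494 1.463
endloop
endfacet
facet normal 0.375 -0.181 -0.909
outer loop
vertex -0.676 2.039 1.855
vertex -1.407 2.494 1.463
vertex -0.622 2.969 1.692
endloop
endfacet
facet normal 0.897 -0.126 -0.424
outer loop
vertex -0.676 2.039 1.855
vertex -0.622 2.969 1.692
vertex -0.289 2.611 2.502
endloop
endfacet
facet normal 0.662 -0.279 0.696
outer loop
vertex -0.868 1.913 2.773
vertex -0.289 2.611 2.502
vertex -0.933 2.766 3.177
endloop
endfacet
facet normal -0.297 -0.860 0.416
outer loop
vertex -1.56 1.841 2.131
vertex -0.868 1.913 2.773
vertex -1.718 2.291 2.948
endloop
endfacet
facet normal -0.702 -0.422 -0.573
outer loop
vertex -1.407 2.494 1.463
vertex -1.56 1.841 2.131
vertex -2.051 2.649 2.138
endloop
endfacet
facet normal 0.004 0.428 -0.904
outer loop
vertex -0.622 2.969 1.692
vertex -1.407 2.494 1.463
vertex -1.472 3.347 1.867
endloop
endfacet
facet normal 0.848 0.516 -0.120
outer loop
vertex -0.289 2.611 2.502
vertex -0.622 2.969 1.692
vertex -0.78 3.419 2.509
endloop
endfacet

endsolid


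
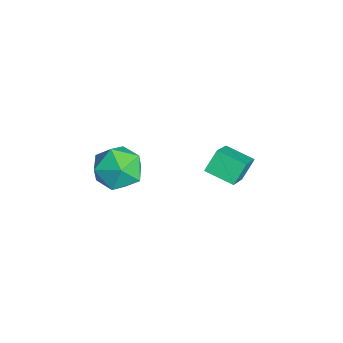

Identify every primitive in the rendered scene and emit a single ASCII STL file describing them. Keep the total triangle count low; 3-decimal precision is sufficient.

solid 
facet normal -0.404 0.546 0.734
outer loop
vertex -0.219 3.198 -0.988
vertex 0.445 4.099 -1.292
vertex -1.589 3.799 -2.19
endloop
endfacet
facet normal -0.571 -0.777 0.263
outer loop
vertex -1.205 3.281 -2.888
vertex -0.219 3.198 -0.988
vertex -1.589 3.799 -2.19
endloop
endfacet
facet normal -0.404 0.546 0.734
outer loop
vertex -1.589 3.799 -2.19
vertex 0.445 4.099 -1.292
vertex -0.925 4.701 -2.495
endloop
endfacet
facet normal -0.714 0.314 -0.626
outer loop
vertex -0.925 4.701 -2.495
vertex -1.205 3.281 -2.888
vertex -1.589 3.799 -2.19
endloop
endfacet
facet normal 0.714 -0.315 0.626
outer loop
vertex -0.219 3.198 -0.988
vertex 0.829 3.581 -1.99
vertex 0.445 4.099 -1.292
endloop
endfacet
facet normal -0.572 -0.777 0.263
outer loop
vertex 0.165 2.679 -1.685
vertex -0.219 3.198 -0.988
vertex -1.205 3.281 -2.888
endloop
endfacet
facet normal 0.714 -0.313 0.627
outer loop
vertex 0.165 2.679 -1.685
vertex 0.829 3.581 -1.99
vertex -0.219 3.198 -0.988
endloop
endfacet
facet normal 0.572 0.777 -0.262
outer loop
vertex 0.445 4.099 -1.292
vertex 0.829 3.581 -1.99
vertex -0.925 4.701 -2.495
endloop
endfacet
facet normal -0.713 0.314 -0.627
outer loop
vertex -0.541 4.182 -3.192
vertex -1.205 3.281 -2.888
vertex -0.925 4.701 -2.495
endloop
endfacet
facet normal 0.572 0.777 -0.263
outer loop
vertex -0.925 4.701 -2.495
vertex 0.829 3.581 -1.99
vertex -0.541 4.182 -3.192
endloop
endfacet
facet normal 0.405 -0.546 -0.734
outer loop
vertex -0.541 4.182 -3.192
vertex 0.165 2.679 -1.685
vertex -1.205 3.281 -2.888
endloop
endfacet
facet normal 0.404 -0.546 -0.734
outer loop
vertex 0.829 3.581 -1.99
vertex 0.165 2.679 -1.685
vertex -0.541 4.182 -3.192
endloop
endfacet
facet normal -0.482 0.835 0.265
outer loop
vertex -0.594 0.586 -1.801
vertex -1.138 0.056 -1.121
vertex -0.253 0.48 -0.846
endloop
endfacet
facet normal 0.180 0.983 0.045
outer loop
vertex -0.594 0.586 -1.801
vertex -0.253 0.48 -0.846
vertex 0.394 0.397 -1.631
endloop
endfacet
facet normal 0.249 0.741 -0.624
outer loop
vertex -0.594 0.586 -1.801
vertex 0.394 0.397 -1.631
vertex -0.093 -0.079 -2.39
endloop
endfacet
facet normal -0.370 0.444 -0.816
outer loop
vertex -0.594 0.586 -1.801
vertex -0.093 -0.079 -2.39
vertex -1.04 -0.29 -2.075
endloop
endfacet
facet normal -0.823 0.502 -0.267
outer loop
vertex -0.594 0.586 -1.801
vertex -1.04 -0.29 -2.075
vertex -1.138 0.056 -1.121
endloop
endfacet
facet normal 0.636 0.621 0.458
outer loop
vertex 0.394 0.397 -1.631
vertex -0.253 0.48 -0.846
vertex 0.46 -0.25 -0.845
endloop
endfacet
facet normal -0.436 0.382 0.815
outer loop
vertex -0.253 0.48 -0.846
vertex -1.138 0.056 -1.121
vertex -0.487 -0.461 -0.53
endloop
endfacet
facet normal -0.987 -0.155 -0.045
outer loop
vertex -1.138 0.056 -1.121
vertex -1.04 -0.29 -2.075
vertex -0.974 -0.937 -1.289
endloop
endfacet
facet normal -0.255 -0.250 -0.934
outer loop
vertex -1.04 -0.29 -2.075
vertex -0.093 -0.079 -2.39
vertex -0.327 -1.02 -2.074
endloop
endfacet
facet normal 0.748 0.229 -0.623
outer loop
vertex -0.093 -0.079 -2.39
vertex 0.394 0.397 -1.631
vertex 0.558 -0.596 -1.799
endloop
endfacet
facet normal 0.370 -0.444 0.816
outer loop
vertex 0.014 -1.126 -1.119
vertex 0.46 -0.25 -0.845
vertex -0.487 -0.461 -0.53
endloop
endfacet
facet normal -0.249 -0.741 0.624
outer loop
vertex 0.014 -1.126 -1.119
vertex -0.487 -0.461 -0.53
vertex -0.974 -0.937 -1.289
endloop
endfacet
facet normal -0.180 -0.983 -0.045
outer loop
vertex 0.014 -1.126 -1.119
vertex -0.974 -0.937 -1.289
vertex -0.327 -1.02 -2.074
endloop
endfacet
facet normal 0.482 -0.835 -0.265
outer loop
vertex 0.014 -1.126 -1.119
vertex -0.327 -1.02 -2.074
vertex 0.558 -0.596 -1.799
endloop
endfacet
facet normal 0.823 -0.502 0.267
outer loop
vertex 0.014 -1.126 -1.119
vertex 0.558 -0.596 -1.799
vertex 0.46 -0.25 -0.845
endloop
endfacet
facet normal 0.255 0.250 0.934
outer loop
vertex -0.487 -0.461 -0.53
vertex 0.46 -0.25 -0.845
vertex -0.253 0.48 -0.846
endloop
endfacet
facet normal -0.748 -0.229 0.623
outer loop
vertex -0.974 -0.937 -1.289
vertex -0.487 -0.461 -0.53
vertex -1.138 0.056 -1.121
endloop
endfacet
facet normal -0.636 -0.621 -0.458
outer loop
vertex -0.327 -1.02 -2.074
vertex -0.974 -0.937 -1.289
vertex -1.04 -0.29 -2.075
endloop
endfacet
facet normal 0.436 -0.382 -0.815
outer loop
vertex 0.558 -0.596 -1.799
vertex -0.327 -1.02 -2.074
vertex -0.093 -0.079 -2.39
endloop
endfacet
facet normal 0.987 0.155 0.045
outer loop
vertex 0.46 -0.25 -0.845
vertex 0.558 -0.596 -1.799
vertex 0.394 0.397 -1.631
endloop
endfacet

endsolid


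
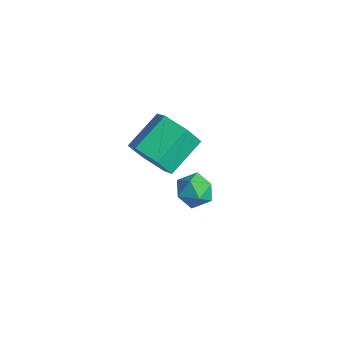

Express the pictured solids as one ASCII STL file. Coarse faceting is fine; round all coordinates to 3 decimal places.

solid 
facet normal 0.010 0.894 0.447
outer loop
vertex 3.395 4.775 -1.849
vertex 2.966 4.428 -1.146
vertex 3.859 4.43 -1.169
endloop
endfacet
facet normal 0.576 0.817 0.021
outer loop
vertex 3.395 4.775 -1.849
vertex 3.859 4.43 -1.169
vertex 4.115 4.271 -2.01
endloop
endfacet
facet normal 0.339 0.689 -0.640
outer loop
vertex 3.395 4.775 -1.849
vertex 4.115 4.271 -2.01
vertex 3.379 4.171 -2.508
endloop
endfacet
facet normal -0.374 0.688 -0.622
outer loop
vertex 3.395 4.775 -1.849
vertex 3.379 4.171 -2.508
vertex 2.669 4.268 -1.974
endloop
endfacet
facet normal -0.578 0.815 0.050
outer loop
vertex 3.395 4.775 -1.849
vertex 2.669 4.268 -1.974
vertex 2.966 4.428 -1.146
endloop
endfacet
facet normal 0.940 0.243 0.240
outer loop
vertex 4.115 4.271 -2.01
vertex 3.859 4.43 -1.169
vertex 4.131 3.612 -1.406
endloop
endfacet
facet normal 0.023 0.369 0.929
outer loop
vertex 3.859 4.43 -1.169
vertex 2.966 4.428 -1.146
vertex 3.421 3.709 -0.872
endloop
endfacet
facet normal -0.928 0.240 0.286
outer loop
vertex 2.966 4.428 -1.146
vertex 2.669 4.268 -1.974
vertex 2.685 3.609 -1.37
endloop
endfacet
facet normal -0.598 0.033 -0.801
outer loop
vertex 2.669 4.268 -1.974
vertex 3.379 4.171 -2.508
vertex 2.941 3.45 -2.211
endloop
endfacet
facet normal 0.557 0.036 -0.830
outer loop
vertex 3.379 4.171 -2.508
vertex 4.115 4.271 -2.01
vertex 3.834 3.452 -2.234
endloop
endfacet
facet normal 0.374 -0.688 0.622
outer loop
vertex 3.405 3.105 -1.531
vertex 4.131 3.612 -1.406
vertex 3.421 3.709 -0.872
endloop
endfacet
facet normal -0.339 -0.689 0.640
outer loop
vertex 3.405 3.105 -1.531
vertex 3.421 3.709 -0.872
vertex 2.685 3.609 -1.37
endloop
endfacet
facet normal -0.576 -0.817 -0.021
outer loop
vertex 3.405 3.105 -1.531
vertex 2.685 3.609 -1.37
vertex 2.941 3.45 -2.211
endloop
endfacet
facet normal -0.010 -0.894 -0.447
outer loop
vertex 3.405 3.105 -1.531
vertex 2.941 3.45 -2.211
vertex 3.834 3.452 -2.234
endloop
endfacet
facet normal 0.578 -0.815 -0.050
outer loop
vertex 3.405 3.105 -1.531
vertex 3.834 3.452 -2.234
vertex 4.131 3.612 -1.406
endloop
endfacet
facet normal 0.598 -0.033 0.801
outer loop
vertex 3.421 3.709 -0.872
vertex 4.131 3.612 -1.406
vertex 3.859 4.43 -1.169
endloop
endfacet
facet normal -0.557 -0.036 0.830
outer loop
vertex 2.685 3.609 -1.37
vertex 3.421 3.709 -0.872
vertex 2.966 4.428 -1.146
endloop
endfacet
facet normal -0.940 -0.243 -0.240
outer loop
vertex 2.941 3.45 -2.211
vertex 2.685 3.609 -1.37
vertex 2.669 4.268 -1.974
endloop
endfacet
facet normal -0.023 -0.369 -0.929
outer loop
vertex 3.834 3.452 -2.234
vertex 2.941 3.45 -2.211
vertex 3.379 4.171 -2.508
endloop
endfacet
facet normal 0.928 -0.240 -0.286
outer loop
vertex 4.131 3.612 -1.406
vertex 3.834 3.452 -2.234
vertex 4.115 4.271 -2.01
endloop
endfacet
facet normal 0.126 -0.870 -0.476
outer loop
vertex 4.507 1.246 2.953
vertex 3.686 1.495 2.28
vertex 4.706 1.782 2.025
endloop
endfacet
facet normal 0.975 0.020 0.221
outer loop
vertex 4.507 1.246 2.953
vertex 4.706 1.782 2.025
vertex 4.274 2.857 3.832
endloop
endfacet
facet normal 0.975 0.021 0.221
outer loop
vertex 4.274 2.857 3.832
vertex 4.706 1.782 2.025
vertex 4.473 3.392 2.904
endloop
endfacet
facet normal -0.126 0.871 0.475
outer loop
vertex 4.274 2.857 3.832
vertex 4.473 3.392 2.904
vertex 3.454 3.105 3.16
endloop
endfacet
facet normal 0.126 -0.871 -0.475
outer loop
vertex 4.706 1.782 2.025
vertex 3.686 1.495 2.28
vertex 3.886 2.03 1.352
endloop
endfacet
facet normal 0.646 0.436 -0.627
outer loop
vertex 4.706 1.782 2.025
vertex 3.886 2.03 1.352
vertex 4.473 3.392 2.904
endloop
endfacet
facet normal 0.646 0.436 -0.627
outer loop
vertex 4.473 3.392 2.904
vertex 3.886 2.03 1.352
vertex 3.653 3.641 2.232
endloop
endfacet
facet normal -0.126 0.871 0.476
outer loop
vertex 4.473 3.392 2.904
vertex 3.653 3.641 2.232
vertex 3.454 3.105 3.16
endloop
endfacet
facet normal 0.126 -0.871 -0.475
outer loop
vertex 3.886 2.03 1.352
vertex 3.686 1.495 2.28
vertex 2.866 1.743 1.608
endloop
endfacet
facet normal -0.330 0.415 -0.848
outer loop
vertex 3.886 2.03 1.352
vertex 2.866 1.743 1.608
vertex 3.653 3.641 2.232
endloop
endfacet
facet normal -0.329 0.415 -0.848
outer loop
vertex 3.653 3.641 2.232
vertex 2.866 1.743 1.608
vertex 2.633 3.354 2.487
endloop
endfacet
facet normal -0.126 0.870 0.476
outer loop
vertex 3.653 3.641 2.232
vertex 2.633 3.354 2.487
vertex 3.454 3.105 3.16
endloop
endfacet
facet normal 0.126 -0.871 -0.475
outer loop
vertex 2.866 1.743 1.608
vertex 3.686 1.495 2.28
vertex 2.667 1.208 2.536
endloop
endfacet
facet normal -0.975 -0.020 -0.221
outer loop
vertex 2.866 1.743 1.608
vertex 2.667 1.208 2.536
vertex 2.633 3.354 2.487
endloop
endfacet
facet normal -0.975 -0.020 -0.221
outer loop
vertex 2.633 3.354 2.487
vertex 2.667 1.208 2.536
vertex 2.434 2.818 3.415
endloop
endfacet
facet normal -0.126 0.870 0.476
outer loop
vertex 2.633 3.354 2.487
vertex 2.434 2.818 3.415
vertex 3.454 3.105 3.16
endloop
endfacet
facet normal 0.126 -0.871 -0.476
outer loop
vertex 2.667 1.208 2.536
vertex 3.686 1.495 2.28
vertex 3.487 0.959 3.208
endloop
endfacet
facet normal -0.646 -0.436 0.627
outer loop
vertex 2.667 1.208 2.536
vertex 3.487 0.959 3.208
vertex 2.434 2.818 3.415
endloop
endfacet
facet normal -0.646 -0.436 0.627
outer loop
vertex 2.434 2.818 3.415
vertex 3.487 0.959 3.208
vertex 3.254 2.57 4.088
endloop
endfacet
facet normal -0.126 0.871 0.475
outer loop
vertex 2.434 2.818 3.415
vertex 3.254 2.57 4.088
vertex 3.454 3.105 3.16
endloop
endfacet
facet normal 0.126 -0.870 -0.476
outer loop
vertex 3.487 0.959 3.208
vertex 3.686 1.495 2.28
vertex 4.507 1.246 2.953
endloop
endfacet
facet normal 0.329 -0.416 0.848
outer loop
vertex 3.487 0.959 3.208
vertex 4.507 1.246 2.953
vertex 3.254 2.57 4.088
endloop
endfacet
facet normal 0.330 -0.415 0.848
outer loop
vertex 3.254 2.57 4.088
vertex 4.507 1.246 2.953
vertex 4.274 2.857 3.832
endloop
endfacet
facet normal -0.126 0.871 0.475
outer loop
vertex 3.254 2.57 4.088
vertex 4.274 2.857 3.832
vertex 3.454 3.105 3.16
endloop
endfacet

endsolid


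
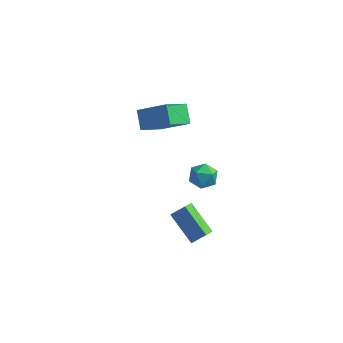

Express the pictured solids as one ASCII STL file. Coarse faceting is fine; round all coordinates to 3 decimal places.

solid 
facet normal -0.423 0.653 0.628
outer loop
vertex 1.223 0.587 4.471
vertex 1.872 2.048 3.39
vertex -0.51 0.534 3.359
endloop
endfacet
facet normal -0.336 -0.757 0.560
outer loop
vertex 0.048 -0.328 2.53
vertex 1.223 0.587 4.471
vertex -0.51 0.534 3.359
endloop
endfacet
facet normal -0.423 0.653 0.628
outer loop
vertex -0.51 0.534 3.359
vertex 1.872 2.048 3.39
vertex 0.139 1.995 2.278
endloop
endfacet
facet normal -0.841 -0.026 -0.540
outer loop
vertex 0.139 1.995 2.278
vertex 0.048 -0.328 2.53
vertex -0.51 0.534 3.359
endloop
endfacet
facet normal 0.841 0.026 0.540
outer loop
vertex 1.223 0.587 4.471
vertex 2.43 1.186 2.561
vertex 1.872 2.048 3.39
endloop
endfacet
facet normal -0.336 -0.757 0.560
outer loop
vertex 1.781 -0.275 3.642
vertex 1.223 0.587 4.471
vertex 0.048 -0.328 2.53
endloop
endfacet
facet normal 0.841 0.026 0.540
outer loop
vertex 1.781 -0.275 3.642
vertex 2.43 1.186 2.561
vertex 1.223 0.587 4.471
endloop
endfacet
facet normal 0.336 0.757 -0.560
outer loop
vertex 1.872 2.048 3.39
vertex 2.43 1.186 2.561
vertex 0.139 1.995 2.278
endloop
endfacet
facet normal -0.841 -0.026 -0.540
outer loop
vertex 0.697 1.133 1.449
vertex 0.048 -0.328 2.53
vertex 0.139 1.995 2.278
endloop
endfacet
facet normal 0.336 0.757 -0.560
outer loop
vertex 0.139 1.995 2.278
vertex 2.43 1.186 2.561
vertex 0.697 1.133 1.449
endloop
endfacet
facet normal 0.423 -0.653 -0.628
outer loop
vertex 0.697 1.133 1.449
vertex 1.781 -0.275 3.642
vertex 0.048 -0.328 2.53
endloop
endfacet
facet normal 0.423 -0.653 -0.628
outer loop
vertex 2.43 1.186 2.561
vertex 1.781 -0.275 3.642
vertex 0.697 1.133 1.449
endloop
endfacet
facet normal -0.731 0.405 0.549
outer loop
vertex 2.353 -1.721 -3.283
vertex 3.094 -1.393 -2.539
vertex 2.452 -0.944 -3.725
endloop
endfacet
facet normal -0.673 -0.299 -0.676
outer loop
vertex 4.046 -1.827 -4.921
vertex 2.353 -1.721 -3.283
vertex 2.452 -0.944 -3.725
endloop
endfacet
facet normal -0.731 0.405 0.549
outer loop
vertex 2.452 -0.944 -3.725
vertex 3.094 -1.393 -2.539
vertex 3.193 -0.615 -2.981
endloop
endfacet
facet normal 0.110 0.864 -0.491
outer loop
vertex 3.193 -0.615 -2.981
vertex 4.046 -1.827 -4.921
vertex 2.452 -0.944 -3.725
endloop
endfacet
facet normal -0.110 -0.864 0.491
outer loop
vertex 2.353 -1.721 -3.283
vertex 4.688 -2.276 -3.735
vertex 3.094 -1.393 -2.539
endloop
endfacet
facet normal -0.673 -0.299 -0.676
outer loop
vertex 3.947 -2.605 -4.479
vertex 2.353 -1.721 -3.283
vertex 4.046 -1.827 -4.921
endloop
endfacet
facet normal -0.110 -0.864 0.492
outer loop
vertex 3.947 -2.605 -4.479
vertex 4.688 -2.276 -3.735
vertex 2.353 -1.721 -3.283
endloop
endfacet
facet normal 0.673 0.299 0.677
outer loop
vertex 3.094 -1.393 -2.539
vertex 4.688 -2.276 -3.735
vertex 3.193 -0.615 -2.981
endloop
endfacet
facet normal 0.111 0.864 -0.491
outer loop
vertex 4.787 -1.499 -4.177
vertex 4.046 -1.827 -4.921
vertex 3.193 -0.615 -2.981
endloop
endfacet
facet normal 0.673 0.299 0.676
outer loop
vertex 3.193 -0.615 -2.981
vertex 4.688 -2.276 -3.735
vertex 4.787 -1.499 -4.177
endloop
endfacet
facet normal 0.731 -0.405 -0.549
outer loop
vertex 4.787 -1.499 -4.177
vertex 3.947 -2.605 -4.479
vertex 4.046 -1.827 -4.921
endloop
endfacet
facet normal 0.731 -0.405 -0.549
outer loop
vertex 4.688 -2.276 -3.735
vertex 3.947 -2.605 -4.479
vertex 4.787 -1.499 -4.177
endloop
endfacet
facet normal -0.975 -0.086 -0.207
outer loop
vertex 3.067 0.195 -1.359
vertex 3.044 -0.606 -0.917
vertex 2.879 0.172 -0.464
endloop
endfacet
facet normal -0.786 0.600 -0.150
outer loop
vertex 3.067 0.195 -1.359
vertex 2.879 0.172 -0.464
vertex 3.435 0.817 -0.798
endloop
endfacet
facet normal -0.272 0.728 -0.629
outer loop
vertex 3.067 0.195 -1.359
vertex 3.435 0.817 -0.798
vertex 3.943 0.438 -1.457
endloop
endfacet
facet normal -0.144 0.122 -0.982
outer loop
vertex 3.067 0.195 -1.359
vertex 3.943 0.438 -1.457
vertex 3.702 -0.441 -1.531
endloop
endfacet
facet normal -0.578 -0.382 -0.722
outer loop
vertex 3.067 0.195 -1.359
vertex 3.702 -0.441 -1.531
vertex 3.044 -0.606 -0.917
endloop
endfacet
facet normal -0.511 0.699 0.500
outer loop
vertex 3.435 0.817 -0.798
vertex 2.879 0.172 -0.464
vertex 3.638 0.401 -0.009
endloop
endfacet
facet normal -0.815 -0.411 0.408
outer loop
vertex 2.879 0.172 -0.464
vertex 3.044 -0.606 -0.917
vertex 3.397 -0.478 -0.083
endloop
endfacet
facet normal -0.173 -0.889 -0.424
outer loop
vertex 3.044 -0.606 -0.917
vertex 3.702 -0.441 -1.531
vertex 3.905 -0.857 -0.742
endloop
endfacet
facet normal 0.529 -0.074 -0.845
outer loop
vertex 3.702 -0.441 -1.531
vertex 3.943 0.438 -1.457
vertex 4.461 -0.212 -1.076
endloop
endfacet
facet normal 0.320 0.907 -0.275
outer loop
vertex 3.943 0.438 -1.457
vertex 3.435 0.817 -0.798
vertex 4.296 0.566 -0.623
endloop
endfacet
facet normal 0.144 -0.122 0.982
outer loop
vertex 4.273 -0.235 -0.181
vertex 3.638 0.401 -0.009
vertex 3.397 -0.478 -0.083
endloop
endfacet
facet normal 0.272 -0.728 0.629
outer loop
vertex 4.273 -0.235 -0.181
vertex 3.397 -0.478 -0.083
vertex 3.905 -0.857 -0.742
endloop
endfacet
facet normal 0.786 -0.600 0.150
outer loop
vertex 4.273 -0.235 -0.181
vertex 3.905 -0.857 -0.742
vertex 4.461 -0.212 -1.076
endloop
endfacet
facet normal 0.975 0.086 0.207
outer loop
vertex 4.273 -0.235 -0.181
vertex 4.461 -0.212 -1.076
vertex 4.296 0.566 -0.623
endloop
endfacet
facet normal 0.578 0.382 0.722
outer loop
vertex 4.273 -0.235 -0.181
vertex 4.296 0.566 -0.623
vertex 3.638 0.401 -0.009
endloop
endfacet
facet normal -0.529 0.074 0.845
outer loop
vertex 3.397 -0.478 -0.083
vertex 3.638 0.401 -0.009
vertex 2.879 0.172 -0.464
endloop
endfacet
facet normal -0.320 -0.907 0.275
outer loop
vertex 3.905 -0.857 -0.742
vertex 3.397 -0.478 -0.083
vertex 3.044 -0.606 -0.917
endloop
endfacet
facet normal 0.511 -0.699 -0.500
outer loop
vertex 4.461 -0.212 -1.076
vertex 3.905 -0.857 -0.742
vertex 3.702 -0.441 -1.531
endloop
endfacet
facet normal 0.815 0.411 -0.408
outer loop
vertex 4.296 0.566 -0.623
vertex 4.461 -0.212 -1.076
vertex 3.943 0.438 -1.457
endloop
endfacet
facet normal 0.173 0.889 0.424
outer loop
vertex 3.638 0.401 -0.009
vertex 4.296 0.566 -0.623
vertex 3.435 0.817 -0.798
endloop
endfacet

endsolid


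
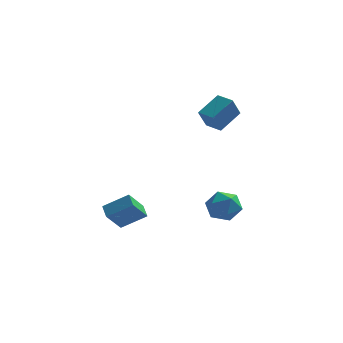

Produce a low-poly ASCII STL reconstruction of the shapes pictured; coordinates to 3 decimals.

solid 
facet normal -0.525 -0.662 -0.534
outer loop
vertex 1.076 2.005 3.429
vertex 0.122 2.673 3.539
vertex 1.446 2.742 2.152
endloop
endfacet
facet normal 0.815 -0.571 -0.094
outer loop
vertex 2.418 3.967 3.141
vertex 1.076 2.005 3.429
vertex 1.446 2.742 2.152
endloop
endfacet
facet normal -0.526 -0.662 -0.535
outer loop
vertex 1.446 2.742 2.152
vertex 0.122 2.673 3.539
vertex 0.492 3.411 2.262
endloop
endfacet
facet normal 0.243 0.485 -0.840
outer loop
vertex 0.492 3.411 2.262
vertex 2.418 3.967 3.141
vertex 1.446 2.742 2.152
endloop
endfacet
facet normal -0.243 -0.485 0.840
outer loop
vertex 1.076 2.005 3.429
vertex 1.094 3.898 4.528
vertex 0.122 2.673 3.539
endloop
endfacet
facet normal 0.815 -0.571 -0.094
outer loop
vertex 2.048 3.229 4.418
vertex 1.076 2.005 3.429
vertex 2.418 3.967 3.141
endloop
endfacet
facet normal -0.243 -0.485 0.840
outer loop
vertex 2.048 3.229 4.418
vertex 1.094 3.898 4.528
vertex 1.076 2.005 3.429
endloop
endfacet
facet normal -0.815 0.571 0.094
outer loop
vertex 0.122 2.673 3.539
vertex 1.094 3.898 4.528
vertex 0.492 3.411 2.262
endloop
endfacet
facet normal 0.243 0.485 -0.840
outer loop
vertex 1.464 4.635 3.251
vertex 2.418 3.967 3.141
vertex 0.492 3.411 2.262
endloop
endfacet
facet normal -0.815 0.572 0.094
outer loop
vertex 0.492 3.411 2.262
vertex 1.094 3.898 4.528
vertex 1.464 4.635 3.251
endloop
endfacet
facet normal 0.525 0.662 0.535
outer loop
vertex 1.464 4.635 3.251
vertex 2.048 3.229 4.418
vertex 2.418 3.967 3.141
endloop
endfacet
facet normal 0.526 0.662 0.534
outer loop
vertex 1.094 3.898 4.528
vertex 2.048 3.229 4.418
vertex 1.464 4.635 3.251
endloop
endfacet
facet normal -0.382 -0.543 0.748
outer loop
vertex -3.597 0.58 -2.467
vertex -5.119 0.343 -3.417
vertex -3.206 -0.267 -2.882
endloop
endfacet
facet normal 0.841 0.131 0.525
outer loop
vertex -2.541 0.677 -4.183
vertex -3.597 0.58 -2.467
vertex -3.206 -0.267 -2.882
endloop
endfacet
facet normal -0.382 -0.542 0.749
outer loop
vertex -3.206 -0.267 -2.882
vertex -5.119 0.343 -3.417
vertex -4.729 -0.504 -3.831
endloop
endfacet
facet normal 0.382 -0.830 -0.407
outer loop
vertex -4.729 -0.504 -3.831
vertex -2.541 0.677 -4.183
vertex -3.206 -0.267 -2.882
endloop
endfacet
facet normal -0.383 0.830 0.406
outer loop
vertex -3.597 0.58 -2.467
vertex -4.454 1.287 -4.718
vertex -5.119 0.343 -3.417
endloop
endfacet
facet normal 0.841 0.131 0.525
outer loop
vertex -2.931 1.524 -3.769
vertex -3.597 0.58 -2.467
vertex -2.541 0.677 -4.183
endloop
endfacet
facet normal -0.382 0.830 0.406
outer loop
vertex -2.931 1.524 -3.769
vertex -4.454 1.287 -4.718
vertex -3.597 0.58 -2.467
endloop
endfacet
facet normal -0.841 -0.131 -0.525
outer loop
vertex -5.119 0.343 -3.417
vertex -4.454 1.287 -4.718
vertex -4.729 -0.504 -3.831
endloop
endfacet
facet normal 0.383 -0.830 -0.406
outer loop
vertex -4.063 0.44 -5.133
vertex -2.541 0.677 -4.183
vertex -4.729 -0.504 -3.831
endloop
endfacet
facet normal -0.841 -0.131 -0.525
outer loop
vertex -4.729 -0.504 -3.831
vertex -4.454 1.287 -4.718
vertex -4.063 0.44 -5.133
endloop
endfacet
facet normal 0.383 0.542 -0.748
outer loop
vertex -4.063 0.44 -5.133
vertex -2.931 1.524 -3.769
vertex -2.541 0.677 -4.183
endloop
endfacet
facet normal 0.382 0.543 -0.748
outer loop
vertex -4.454 1.287 -4.718
vertex -2.931 1.524 -3.769
vertex -4.063 0.44 -5.133
endloop
endfacet
facet normal -0.024 0.724 0.689
outer loop
vertex 1.833 -0.153 -1.983
vertex 1.778 -0.95 -1.147
vertex 2.806 -0.567 -1.514
endloop
endfacet
facet normal 0.342 0.933 0.113
outer loop
vertex 1.833 -0.153 -1.983
vertex 2.806 -0.567 -1.514
vertex 2.739 -0.404 -2.657
endloop
endfacet
facet normal -0.091 0.887 -0.452
outer loop
vertex 1.833 -0.153 -1.983
vertex 2.739 -0.404 -2.657
vertex 1.67 -0.686 -2.996
endloop
endfacet
facet normal -0.725 0.651 -0.226
outer loop
vertex 1.833 -0.153 -1.983
vertex 1.67 -0.686 -2.996
vertex 1.076 -1.024 -2.063
endloop
endfacet
facet normal -0.684 0.550 0.480
outer loop
vertex 1.833 -0.153 -1.983
vertex 1.076 -1.024 -2.063
vertex 1.778 -0.95 -1.147
endloop
endfacet
facet normal 0.880 0.474 0.016
outer loop
vertex 2.739 -0.404 -2.657
vertex 2.806 -0.567 -1.514
vertex 3.244 -1.356 -2.237
endloop
endfacet
facet normal 0.287 0.137 0.948
outer loop
vertex 2.806 -0.567 -1.514
vertex 1.778 -0.95 -1.147
vertex 2.65 -1.694 -1.304
endloop
endfacet
facet normal -0.780 -0.145 0.609
outer loop
vertex 1.778 -0.95 -1.147
vertex 1.076 -1.024 -2.063
vertex 1.581 -1.976 -1.643
endloop
endfacet
facet normal -0.846 0.018 -0.532
outer loop
vertex 1.076 -1.024 -2.063
vertex 1.67 -0.686 -2.996
vertex 1.514 -1.813 -2.786
endloop
endfacet
facet normal 0.179 0.400 -0.899
outer loop
vertex 1.67 -0.686 -2.996
vertex 2.739 -0.404 -2.657
vertex 2.542 -1.43 -3.153
endloop
endfacet
facet normal 0.725 -0.651 0.226
outer loop
vertex 2.487 -2.227 -2.317
vertex 3.244 -1.356 -2.237
vertex 2.65 -1.694 -1.304
endloop
endfacet
facet normal 0.091 -0.887 0.452
outer loop
vertex 2.487 -2.227 -2.317
vertex 2.65 -1.694 -1.304
vertex 1.581 -1.976 -1.643
endloop
endfacet
facet normal -0.342 -0.933 -0.113
outer loop
vertex 2.487 -2.227 -2.317
vertex 1.581 -1.976 -1.643
vertex 1.514 -1.813 -2.786
endloop
endfacet
facet normal 0.024 -0.724 -0.689
outer loop
vertex 2.487 -2.227 -2.317
vertex 1.514 -1.813 -2.786
vertex 2.542 -1.43 -3.153
endloop
endfacet
facet normal 0.684 -0.550 -0.480
outer loop
vertex 2.487 -2.227 -2.317
vertex 2.542 -1.43 -3.153
vertex 3.244 -1.356 -2.237
endloop
endfacet
facet normal 0.846 -0.018 0.532
outer loop
vertex 2.65 -1.694 -1.304
vertex 3.244 -1.356 -2.237
vertex 2.806 -0.567 -1.514
endloop
endfacet
facet normal -0.179 -0.400 0.899
outer loop
vertex 1.581 -1.976 -1.643
vertex 2.65 -1.694 -1.304
vertex 1.778 -0.95 -1.147
endloop
endfacet
facet normal -0.880 -0.474 -0.016
outer loop
vertex 1.514 -1.813 -2.786
vertex 1.581 -1.976 -1.643
vertex 1.076 -1.024 -2.063
endloop
endfacet
facet normal -0.287 -0.137 -0.948
outer loop
vertex 2.542 -1.43 -3.153
vertex 1.514 -1.813 -2.786
vertex 1.67 -0.686 -2.996
endloop
endfacet
facet normal 0.780 0.145 -0.609
outer loop
vertex 3.244 -1.356 -2.237
vertex 2.542 -1.43 -3.153
vertex 2.739 -0.404 -2.657
endloop
endfacet

endsolid


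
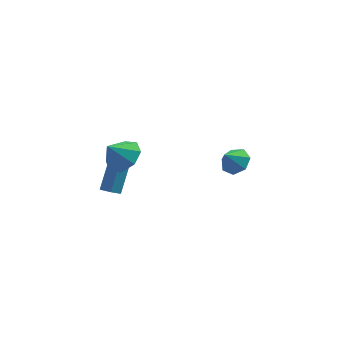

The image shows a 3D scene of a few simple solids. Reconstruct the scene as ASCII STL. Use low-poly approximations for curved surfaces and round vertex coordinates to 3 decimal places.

solid 
facet normal 0.518 0.343 -0.784
outer loop
vertex 3.554 1.479 -0.993
vertex 2.776 1.659 -1.428
vertex 3.255 2.2 -0.875
endloop
endfacet
facet normal 0.348 -0.009 0.937
outer loop
vertex 3.554 1.479 -0.993
vertex 3.255 2.2 -0.875
vertex 2.144 1.241 -0.472
endloop
endfacet
facet normal 0.518 0.343 -0.784
outer loop
vertex 3.255 2.2 -0.875
vertex 2.776 1.659 -1.428
vertex 2.595 2.514 -1.174
endloop
endfacet
facet normal -0.138 0.515 0.846
outer loop
vertex 3.255 2.2 -0.875
vertex 2.595 2.514 -1.174
vertex 2.144 1.241 -0.472
endloop
endfacet
facet normal 0.518 0.343 -0.784
outer loop
vertex 2.595 2.514 -1.174
vertex 2.776 1.659 -1.428
vertex 2.071 2.184 -1.665
endloop
endfacet
facet normal -0.737 0.507 0.446
outer loop
vertex 2.595 2.514 -1.174
vertex 2.071 2.184 -1.665
vertex 2.144 1.241 -0.472
endloop
endfacet
facet normal 0.518 0.342 -0.784
outer loop
vertex 2.071 2.184 -1.665
vertex 2.776 1.659 -1.428
vertex 2.078 1.458 -1.977
endloop
endfacet
facet normal -0.999 -0.027 0.040
outer loop
vertex 2.071 2.184 -1.665
vertex 2.078 1.458 -1.977
vertex 2.144 1.241 -0.472
endloop
endfacet
facet normal 0.518 0.342 -0.784
outer loop
vertex 2.078 1.458 -1.977
vertex 2.776 1.659 -1.428
vertex 2.61 0.884 -1.876
endloop
endfacet
facet normal -0.726 -0.685 -0.067
outer loop
vertex 2.078 1.458 -1.977
vertex 2.61 0.884 -1.876
vertex 2.144 1.241 -0.472
endloop
endfacet
facet normal 0.517 0.343 -0.784
outer loop
vertex 2.61 0.884 -1.876
vertex 2.776 1.659 -1.428
vertex 3.268 0.893 -1.438
endloop
endfacet
facet normal -0.124 -0.971 0.206
outer loop
vertex 2.61 0.884 -1.876
vertex 3.268 0.893 -1.438
vertex 2.144 1.241 -0.472
endloop
endfacet
facet normal 0.518 0.343 -0.784
outer loop
vertex 3.268 0.893 -1.438
vertex 2.776 1.659 -1.428
vertex 3.554 1.479 -0.993
endloop
endfacet
facet normal 0.354 -0.669 0.653
outer loop
vertex 3.268 0.893 -1.438
vertex 3.554 1.479 -0.993
vertex 2.144 1.241 -0.472
endloop
endfacet
facet normal -0.760 0.606 -0.234
outer loop
vertex -4.089 2.813 -2.405
vertex -3.566 3.256 -2.956
vertex -4.542 1.748 -3.691
endloop
endfacet
facet normal -0.594 -0.504 0.627
outer loop
vertex -3.934 1.264 -3.504
vertex -4.089 2.813 -2.405
vertex -4.542 1.748 -3.691
endloop
endfacet
facet normal -0.760 0.606 -0.233
outer loop
vertex -4.542 1.748 -3.691
vertex -3.566 3.256 -2.956
vertex -4.019 2.192 -4.242
endloop
endfacet
facet normal -0.261 -0.615 -0.744
outer loop
vertex -4.019 2.192 -4.242
vertex -3.934 1.264 -3.504
vertex -4.542 1.748 -3.691
endloop
endfacet
facet normal 0.262 0.616 0.743
outer loop
vertex -4.089 2.813 -2.405
vertex -2.958 2.772 -2.769
vertex -3.566 3.256 -2.956
endloop
endfacet
facet normal -0.595 -0.504 0.626
outer loop
vertex -3.481 2.328 -2.218
vertex -4.089 2.813 -2.405
vertex -3.934 1.264 -3.504
endloop
endfacet
facet normal 0.262 0.615 0.744
outer loop
vertex -3.481 2.328 -2.218
vertex -2.958 2.772 -2.769
vertex -4.089 2.813 -2.405
endloop
endfacet
facet normal 0.594 0.504 -0.627
outer loop
vertex -3.566 3.256 -2.956
vertex -2.958 2.772 -2.769
vertex -4.019 2.192 -4.242
endloop
endfacet
facet normal -0.262 -0.615 -0.743
outer loop
vertex -3.411 1.707 -4.055
vertex -3.934 1.264 -3.504
vertex -4.019 2.192 -4.242
endloop
endfacet
facet normal 0.595 0.504 -0.627
outer loop
vertex -4.019 2.192 -4.242
vertex -2.958 2.772 -2.769
vertex -3.411 1.707 -4.055
endloop
endfacet
facet normal 0.760 -0.606 0.234
outer loop
vertex -3.411 1.707 -4.055
vertex -3.481 2.328 -2.218
vertex -3.934 1.264 -3.504
endloop
endfacet
facet normal 0.761 -0.606 0.234
outer loop
vertex -2.958 2.772 -2.769
vertex -3.481 2.328 -2.218
vertex -3.411 1.707 -4.055
endloop
endfacet
facet normal 0.589 0.195 -0.784
outer loop
vertex -2.539 -2.822 4.099
vertex -3.229 -3.358 3.447
vertex -3.128 -2.325 3.78
endloop
endfacet
facet normal -0.035 0.510 0.859
outer loop
vertex -2.539 -2.822 4.099
vertex -3.128 -2.325 3.78
vertex -4.031 -3.622 4.513
endloop
endfacet
facet normal 0.590 0.195 -0.784
outer loop
vertex -3.128 -2.325 3.78
vertex -3.229 -3.358 3.447
vertex -3.776 -2.432 3.266
endloop
endfacet
facet normal -0.528 0.666 0.527
outer loop
vertex -3.128 -2.325 3.78
vertex -3.776 -2.432 3.266
vertex -4.031 -3.622 4.513
endloop
endfacet
facet normal 0.589 0.195 -0.784
outer loop
vertex -3.776 -2.432 3.266
vertex -3.229 -3.358 3.447
vertex -4.104 -3.082 2.858
endloop
endfacet
facet normal -0.918 0.363 0.159
outer loop
vertex -3.776 -2.432 3.266
vertex -4.104 -3.082 2.858
vertex -4.031 -3.622 4.513
endloop
endfacet
facet normal 0.589 0.195 -0.784
outer loop
vertex -4.104 -3.082 2.858
vertex -3.229 -3.358 3.447
vertex -3.919 -3.893 2.795
endloop
endfacet
facet normal -0.975 -0.220 -0.029
outer loop
vertex -4.104 -3.082 2.858
vertex -3.919 -3.893 2.795
vertex -4.031 -3.622 4.513
endloop
endfacet
facet normal 0.590 0.194 -0.784
outer loop
vertex -3.919 -3.893 2.795
vertex -3.229 -3.358 3.447
vertex -3.331 -4.391 3.114
endloop
endfacet
facet normal -0.667 -0.741 0.073
outer loop
vertex -3.919 -3.893 2.795
vertex -3.331 -4.391 3.114
vertex -4.031 -3.622 4.513
endloop
endfacet
facet normal 0.589 0.195 -0.784
outer loop
vertex -3.331 -4.391 3.114
vertex -3.229 -3.358 3.447
vertex -2.682 -4.283 3.628
endloop
endfacet
facet normal -0.173 -0.897 0.407
outer loop
vertex -3.331 -4.391 3.114
vertex -2.682 -4.283 3.628
vertex -4.031 -3.622 4.513
endloop
endfacet
facet normal 0.589 0.195 -0.784
outer loop
vertex -2.682 -4.283 3.628
vertex -3.229 -3.358 3.447
vertex -2.354 -3.633 4.036
endloop
endfacet
facet normal 0.216 -0.595 0.774
outer loop
vertex -2.682 -4.283 3.628
vertex -2.354 -3.633 4.036
vertex -4.031 -3.622 4.513
endloop
endfacet
facet normal 0.589 0.195 -0.784
outer loop
vertex -2.354 -3.633 4.036
vertex -3.229 -3.358 3.447
vertex -2.539 -2.822 4.099
endloop
endfacet
facet normal 0.273 -0.012 0.962
outer loop
vertex -2.354 -3.633 4.036
vertex -2.539 -2.822 4.099
vertex -4.031 -3.622 4.513
endloop
endfacet

endsolid


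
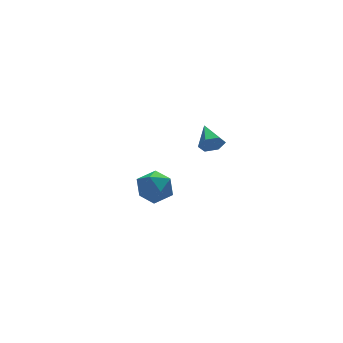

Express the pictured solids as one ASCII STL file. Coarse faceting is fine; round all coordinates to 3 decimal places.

solid 
facet normal -0.148 -0.924 -0.352
outer loop
vertex 1.055 -2.362 1.505
vertex 0.697 -2.478 1.96
vertex 0.477 -2.253 1.461
endloop
endfacet
facet normal 0.180 0.659 -0.731
outer loop
vertex 1.055 -2.362 1.505
vertex 0.477 -2.253 1.461
vertex 0.883 -1.322 2.4
endloop
endfacet
facet normal -0.149 -0.924 -0.351
outer loop
vertex 0.477 -2.253 1.461
vertex 0.697 -2.478 1.96
vertex 0.119 -2.368 1.916
endloop
endfacet
facet normal -0.667 0.653 -0.359
outer loop
vertex 0.477 -2.253 1.461
vertex 0.119 -2.368 1.916
vertex 0.883 -1.322 2.4
endloop
endfacet
facet normal -0.149 -0.924 -0.351
outer loop
vertex 0.119 -2.368 1.916
vertex 0.697 -2.478 1.96
vertex 0.34 -2.593 2.415
endloop
endfacet
facet normal -0.791 0.344 0.506
outer loop
vertex 0.119 -2.368 1.916
vertex 0.34 -2.593 2.415
vertex 0.883 -1.322 2.4
endloop
endfacet
facet normal -0.149 -0.924 -0.351
outer loop
vertex 0.34 -2.593 2.415
vertex 0.697 -2.478 1.96
vertex 0.918 -2.703 2.459
endloop
endfacet
facet normal -0.068 0.041 0.997
outer loop
vertex 0.34 -2.593 2.415
vertex 0.918 -2.703 2.459
vertex 0.883 -1.322 2.4
endloop
endfacet
facet normal -0.147 -0.924 -0.352
outer loop
vertex 0.918 -2.703 2.459
vertex 0.697 -2.478 1.96
vertex 1.276 -2.587 2.004
endloop
endfacet
facet normal 0.779 0.046 0.625
outer loop
vertex 0.918 -2.703 2.459
vertex 1.276 -2.587 2.004
vertex 0.883 -1.322 2.4
endloop
endfacet
facet normal -0.147 -0.924 -0.352
outer loop
vertex 1.276 -2.587 2.004
vertex 0.697 -2.478 1.96
vertex 1.055 -2.362 1.505
endloop
endfacet
facet normal 0.903 0.356 -0.240
outer loop
vertex 1.276 -2.587 2.004
vertex 1.055 -2.362 1.505
vertex 0.883 -1.322 2.4
endloop
endfacet
facet normal -0.957 0.277 -0.087
outer loop
vertex -0.245 3.085 -4.522
vertex -0.492 2.449 -3.836
vertex -0.252 3.354 -3.593
endloop
endfacet
facet normal -0.519 0.820 -0.241
outer loop
vertex -0.245 3.085 -4.522
vertex -0.252 3.354 -3.593
vertex 0.468 3.639 -4.174
endloop
endfacet
facet normal -0.098 0.617 -0.781
outer loop
vertex -0.245 3.085 -4.522
vertex 0.468 3.639 -4.174
vertex 0.672 2.909 -4.776
endloop
endfacet
facet normal -0.276 -0.051 -0.960
outer loop
vertex -0.245 3.085 -4.522
vertex 0.672 2.909 -4.776
vertex 0.079 2.174 -4.567
endloop
endfacet
facet normal -0.806 -0.260 -0.532
outer loop
vertex -0.245 3.085 -4.522
vertex 0.079 2.174 -4.567
vertex -0.492 2.449 -3.836
endloop
endfacet
facet normal -0.107 0.939 0.328
outer loop
vertex 0.468 3.639 -4.174
vertex -0.252 3.354 -3.593
vertex 0.661 3.346 -3.273
endloop
endfacet
facet normal -0.814 0.061 0.578
outer loop
vertex -0.252 3.354 -3.593
vertex -0.492 2.449 -3.836
vertex 0.068 2.611 -3.064
endloop
endfacet
facet normal -0.570 -0.809 -0.141
outer loop
vertex -0.492 2.449 -3.836
vertex 0.079 2.174 -4.567
vertex 0.272 1.881 -3.666
endloop
endfacet
facet normal 0.288 -0.470 -0.834
outer loop
vertex 0.079 2.174 -4.567
vertex 0.672 2.909 -4.776
vertex 0.992 2.166 -4.247
endloop
endfacet
facet normal 0.575 0.610 -0.545
outer loop
vertex 0.672 2.909 -4.776
vertex 0.468 3.639 -4.174
vertex 1.232 3.071 -4.004
endloop
endfacet
facet normal 0.276 0.051 0.960
outer loop
vertex 0.985 2.435 -3.318
vertex 0.661 3.346 -3.273
vertex 0.068 2.611 -3.064
endloop
endfacet
facet normal 0.098 -0.617 0.781
outer loop
vertex 0.985 2.435 -3.318
vertex 0.068 2.611 -3.064
vertex 0.272 1.881 -3.666
endloop
endfacet
facet normal 0.519 -0.820 0.241
outer loop
vertex 0.985 2.435 -3.318
vertex 0.272 1.881 -3.666
vertex 0.992 2.166 -4.247
endloop
endfacet
facet normal 0.957 -0.277 0.087
outer loop
vertex 0.985 2.435 -3.318
vertex 0.992 2.166 -4.247
vertex 1.232 3.071 -4.004
endloop
endfacet
facet normal 0.806 0.260 0.532
outer loop
vertex 0.985 2.435 -3.318
vertex 1.232 3.071 -4.004
vertex 0.661 3.346 -3.273
endloop
endfacet
facet normal -0.288 0.470 0.834
outer loop
vertex 0.068 2.611 -3.064
vertex 0.661 3.346 -3.273
vertex -0.252 3.354 -3.593
endloop
endfacet
facet normal -0.575 -0.610 0.545
outer loop
vertex 0.272 1.881 -3.666
vertex 0.068 2.611 -3.064
vertex -0.492 2.449 -3.836
endloop
endfacet
facet normal 0.107 -0.939 -0.328
outer loop
vertex 0.992 2.166 -4.247
vertex 0.272 1.881 -3.666
vertex 0.079 2.174 -4.567
endloop
endfacet
facet normal 0.814 -0.061 -0.578
outer loop
vertex 1.232 3.071 -4.004
vertex 0.992 2.166 -4.247
vertex 0.672 2.909 -4.776
endloop
endfacet
facet normal 0.570 0.809 0.141
outer loop
vertex 0.661 3.346 -3.273
vertex 1.232 3.071 -4.004
vertex 0.468 3.639 -4.174
endloop
endfacet

endsolid
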